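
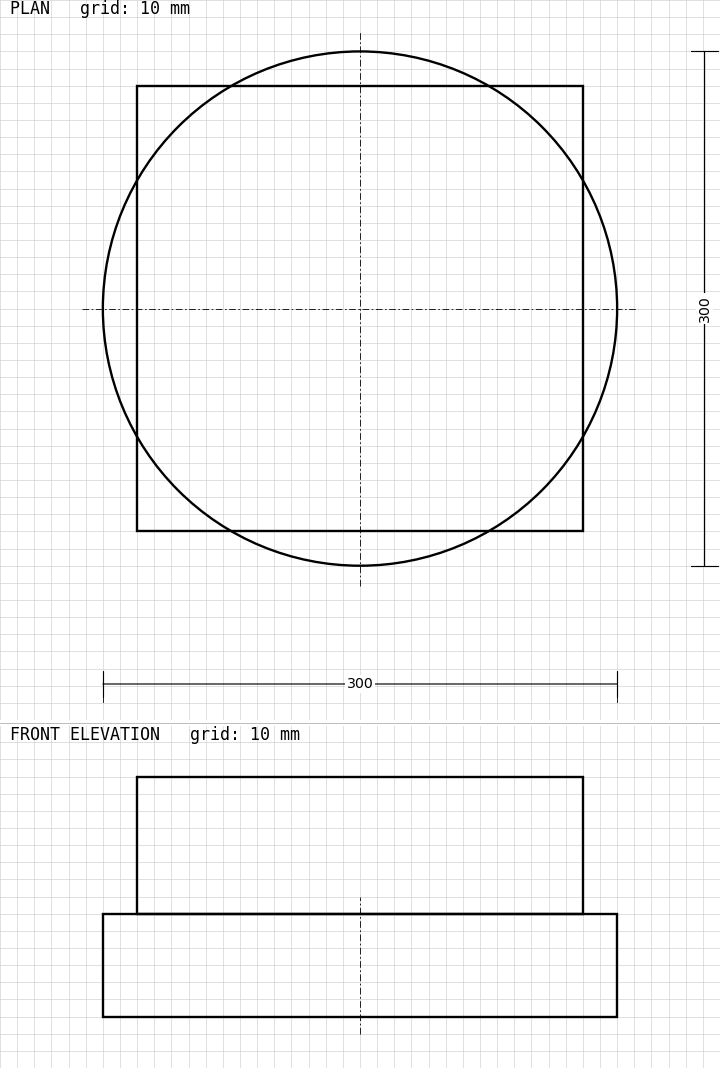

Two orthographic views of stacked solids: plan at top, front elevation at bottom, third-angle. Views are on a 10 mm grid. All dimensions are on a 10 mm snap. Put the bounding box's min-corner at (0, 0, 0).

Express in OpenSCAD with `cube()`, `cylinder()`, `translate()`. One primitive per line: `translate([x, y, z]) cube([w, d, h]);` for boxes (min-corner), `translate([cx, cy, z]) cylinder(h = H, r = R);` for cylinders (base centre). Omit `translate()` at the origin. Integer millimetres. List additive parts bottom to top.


translate([150, 150, 0]) cylinder(h = 60, r = 150);
translate([20, 20, 60]) cube([260, 260, 80]);


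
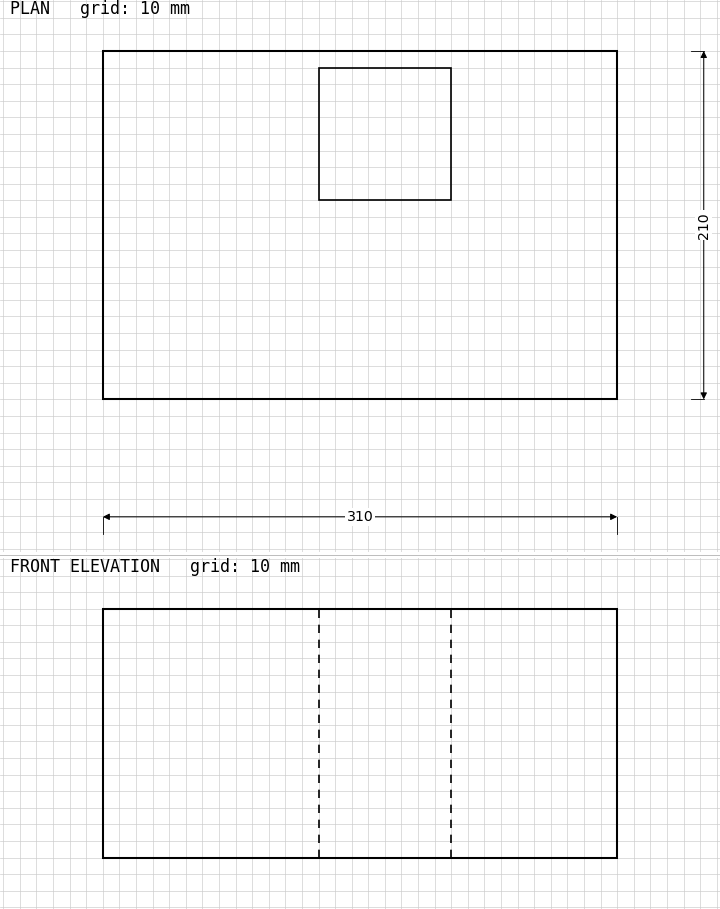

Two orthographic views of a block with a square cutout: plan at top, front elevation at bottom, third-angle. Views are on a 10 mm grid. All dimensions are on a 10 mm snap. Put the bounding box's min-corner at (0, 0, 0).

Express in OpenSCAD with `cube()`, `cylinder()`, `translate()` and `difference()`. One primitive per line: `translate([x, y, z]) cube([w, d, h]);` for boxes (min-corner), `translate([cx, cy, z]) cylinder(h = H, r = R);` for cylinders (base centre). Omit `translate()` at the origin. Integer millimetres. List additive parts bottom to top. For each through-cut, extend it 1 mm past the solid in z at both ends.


difference() {
  cube([310, 210, 150]);
  translate([130, 120, -1]) cube([80, 80, 152]);
}


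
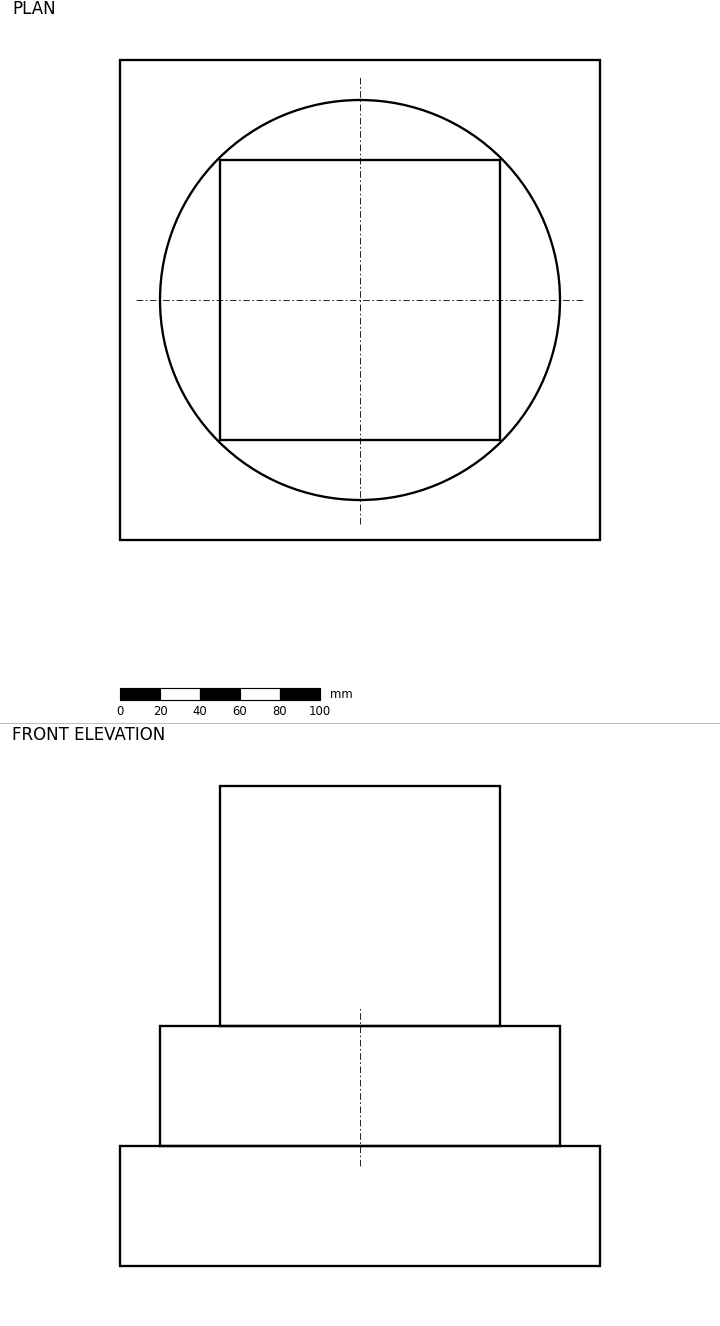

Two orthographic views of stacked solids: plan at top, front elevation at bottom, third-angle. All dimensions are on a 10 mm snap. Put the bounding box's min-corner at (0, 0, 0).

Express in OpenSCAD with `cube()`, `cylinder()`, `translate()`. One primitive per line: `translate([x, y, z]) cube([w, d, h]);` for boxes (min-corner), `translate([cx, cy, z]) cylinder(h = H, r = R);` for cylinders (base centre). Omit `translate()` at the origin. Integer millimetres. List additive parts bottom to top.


cube([240, 240, 60]);
translate([120, 120, 60]) cylinder(h = 60, r = 100);
translate([50, 50, 120]) cube([140, 140, 120]);


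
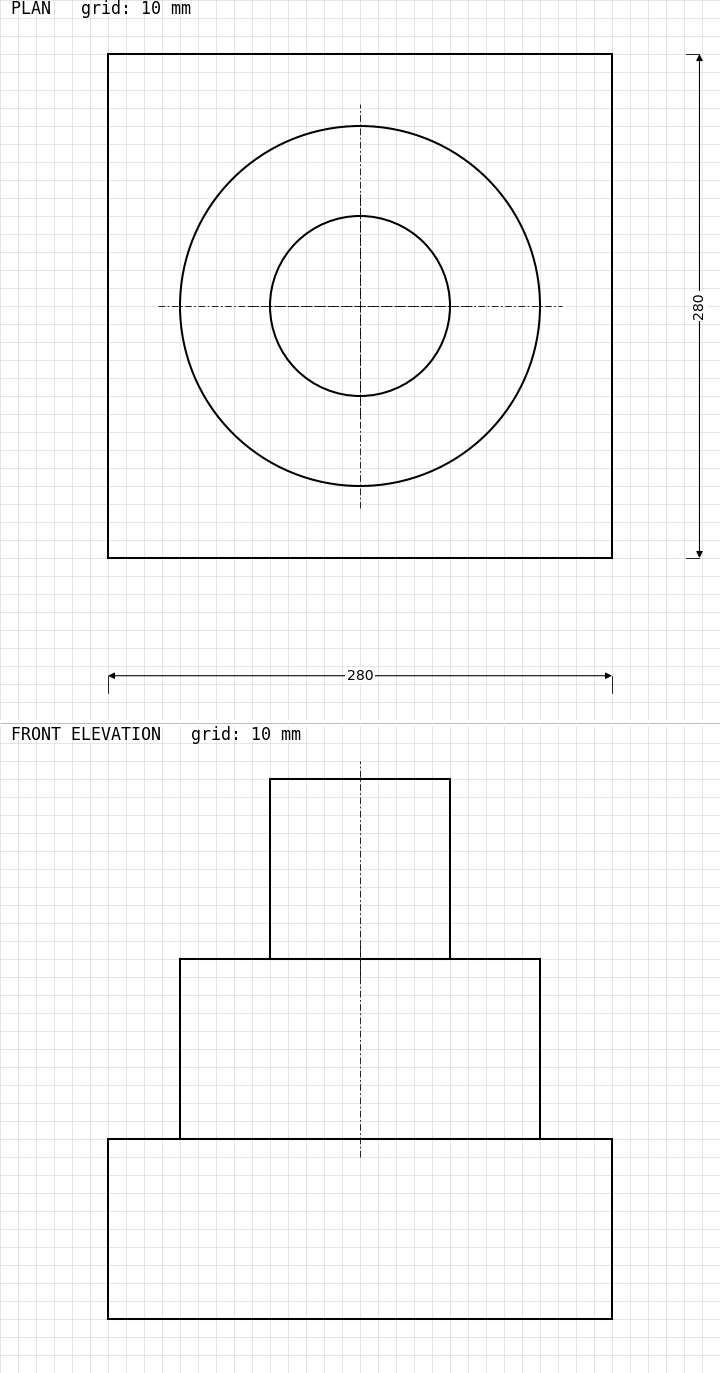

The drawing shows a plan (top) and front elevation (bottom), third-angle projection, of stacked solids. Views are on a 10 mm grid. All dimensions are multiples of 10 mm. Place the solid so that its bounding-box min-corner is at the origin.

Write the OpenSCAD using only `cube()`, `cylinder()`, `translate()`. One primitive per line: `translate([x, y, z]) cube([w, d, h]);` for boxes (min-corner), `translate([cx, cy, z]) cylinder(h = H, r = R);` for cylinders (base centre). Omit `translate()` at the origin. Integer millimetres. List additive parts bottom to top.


cube([280, 280, 100]);
translate([140, 140, 100]) cylinder(h = 100, r = 100);
translate([140, 140, 200]) cylinder(h = 100, r = 50);


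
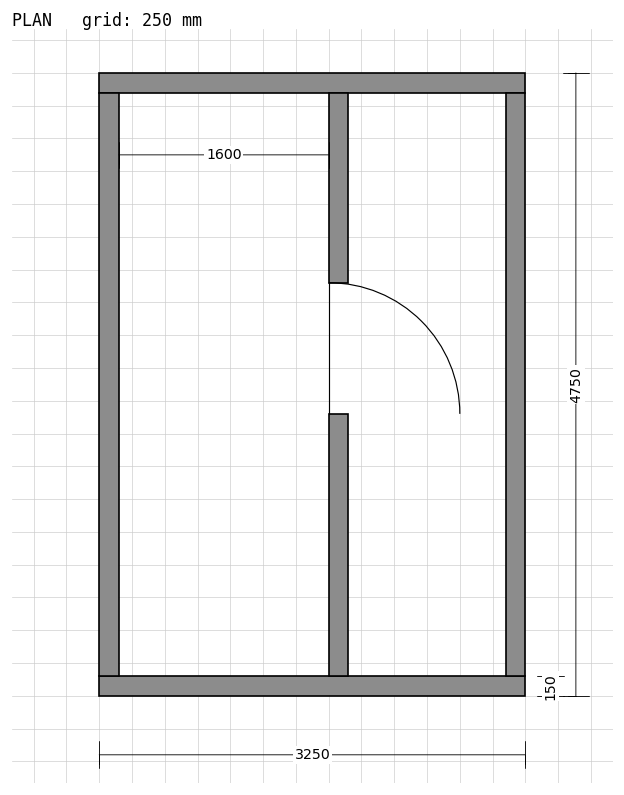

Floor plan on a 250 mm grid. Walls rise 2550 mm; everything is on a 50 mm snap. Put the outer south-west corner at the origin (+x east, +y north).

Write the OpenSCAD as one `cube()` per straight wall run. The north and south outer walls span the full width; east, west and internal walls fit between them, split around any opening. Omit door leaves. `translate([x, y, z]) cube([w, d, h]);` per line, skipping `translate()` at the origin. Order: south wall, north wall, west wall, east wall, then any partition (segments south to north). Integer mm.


cube([3250, 150, 2550]);
translate([0, 4600, 0]) cube([3250, 150, 2550]);
translate([0, 150, 0]) cube([150, 4450, 2550]);
translate([3100, 150, 0]) cube([150, 4450, 2550]);
translate([1750, 150, 0]) cube([150, 2000, 2550]);
translate([1750, 3150, 0]) cube([150, 1450, 2550]);


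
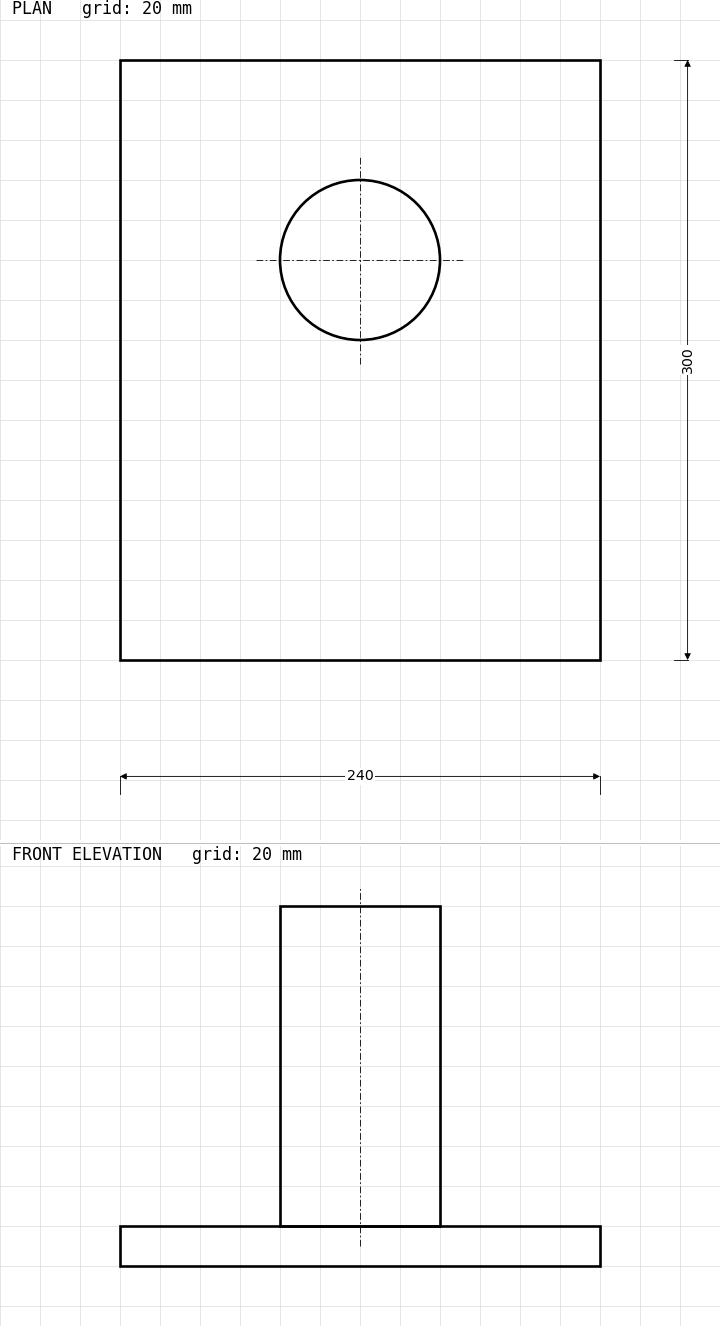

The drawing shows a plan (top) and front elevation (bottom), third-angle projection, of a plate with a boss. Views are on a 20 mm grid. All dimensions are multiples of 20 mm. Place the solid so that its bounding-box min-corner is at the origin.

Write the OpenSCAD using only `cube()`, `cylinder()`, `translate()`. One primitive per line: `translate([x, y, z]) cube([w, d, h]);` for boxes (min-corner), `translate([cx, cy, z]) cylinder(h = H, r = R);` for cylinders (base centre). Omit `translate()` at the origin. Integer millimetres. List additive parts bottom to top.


cube([240, 300, 20]);
translate([120, 200, 20]) cylinder(h = 160, r = 40);


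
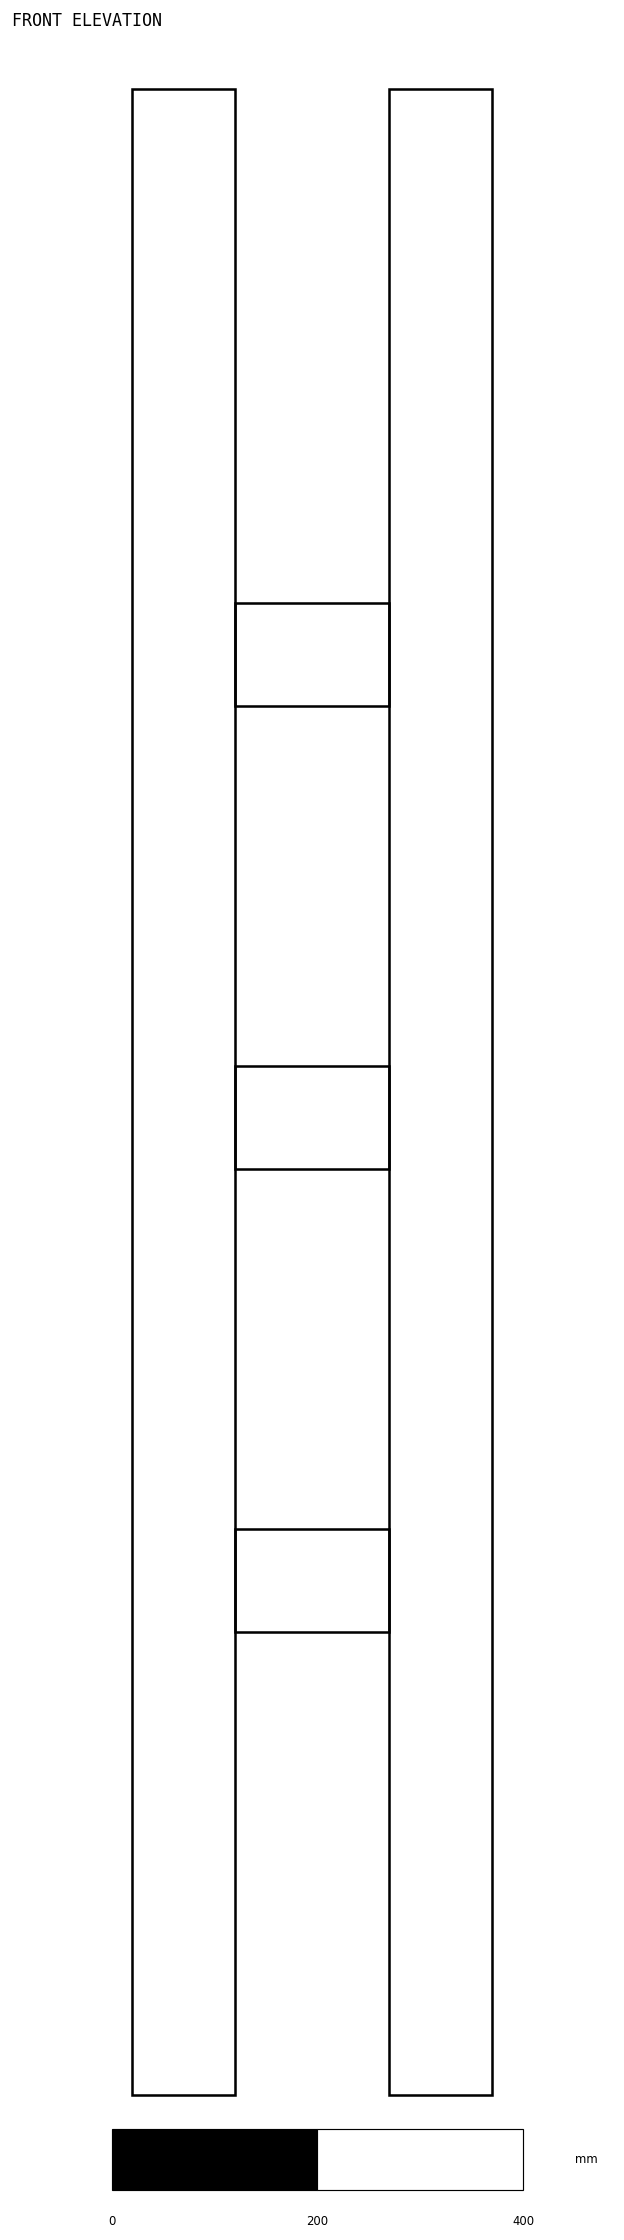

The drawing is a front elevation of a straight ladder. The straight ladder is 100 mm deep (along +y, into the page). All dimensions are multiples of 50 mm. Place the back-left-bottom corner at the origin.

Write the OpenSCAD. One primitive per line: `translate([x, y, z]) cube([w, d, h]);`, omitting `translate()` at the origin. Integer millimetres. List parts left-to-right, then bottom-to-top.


cube([100, 100, 1950]);
translate([100, 0, 450]) cube([150, 100, 100]);
translate([100, 0, 900]) cube([150, 100, 100]);
translate([100, 0, 1350]) cube([150, 100, 100]);
translate([250, 0, 0]) cube([100, 100, 1950]);


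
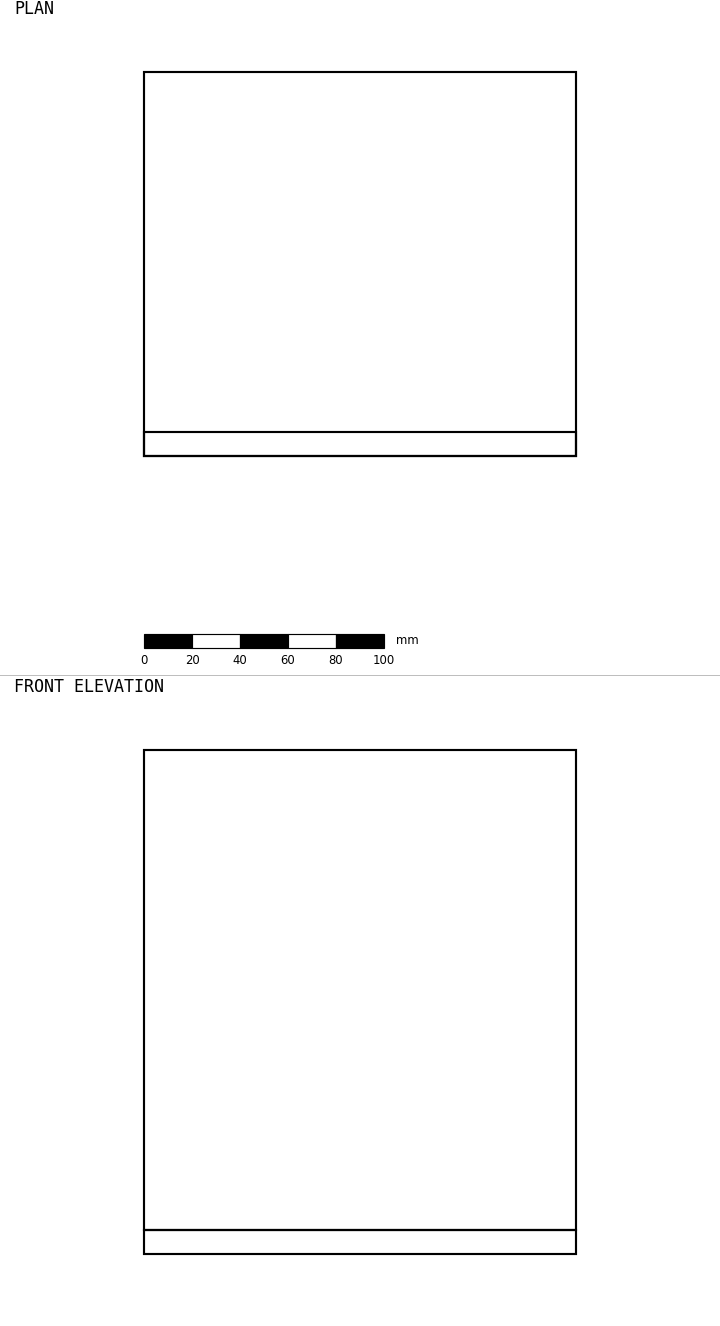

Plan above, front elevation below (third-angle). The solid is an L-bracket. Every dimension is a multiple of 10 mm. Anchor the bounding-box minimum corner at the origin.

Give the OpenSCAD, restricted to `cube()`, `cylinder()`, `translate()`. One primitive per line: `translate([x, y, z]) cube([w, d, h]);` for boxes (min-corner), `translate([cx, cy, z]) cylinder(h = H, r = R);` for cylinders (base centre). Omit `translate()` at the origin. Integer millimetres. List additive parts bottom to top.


cube([180, 160, 10]);
translate([0, 0, 10]) cube([180, 10, 200]);


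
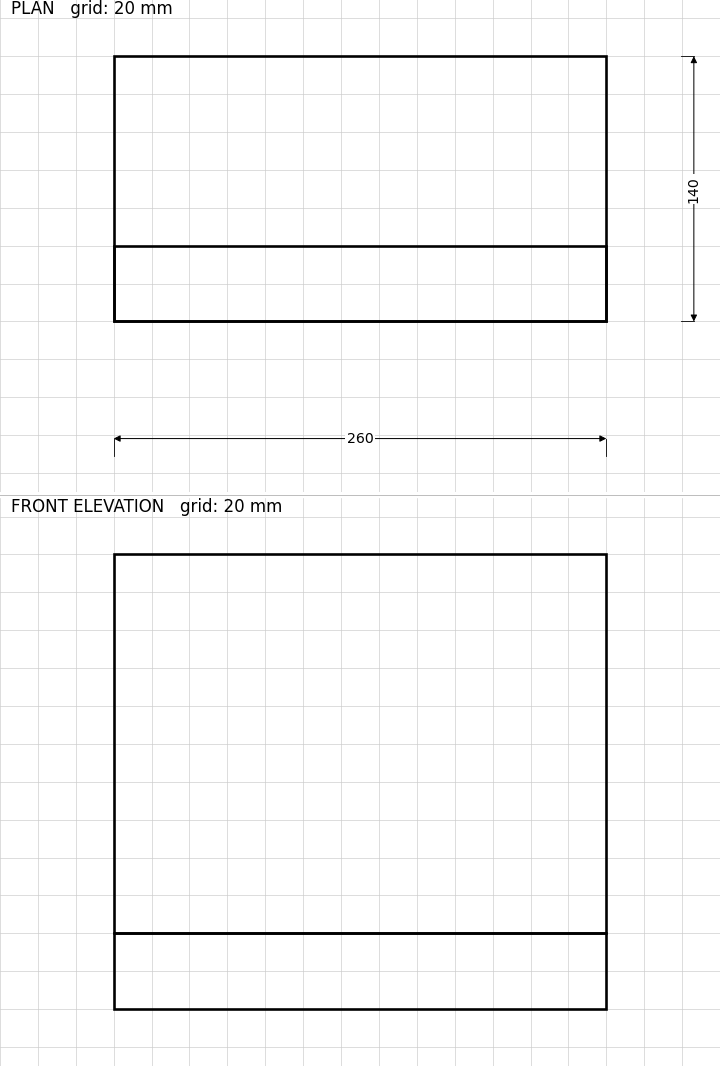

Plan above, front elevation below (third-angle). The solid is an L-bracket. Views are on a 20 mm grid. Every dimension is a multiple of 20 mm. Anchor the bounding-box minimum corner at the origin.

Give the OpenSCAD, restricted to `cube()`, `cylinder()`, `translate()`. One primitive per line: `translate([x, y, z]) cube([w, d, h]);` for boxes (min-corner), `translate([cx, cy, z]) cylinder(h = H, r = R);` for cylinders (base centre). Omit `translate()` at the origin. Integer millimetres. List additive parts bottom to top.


cube([260, 140, 40]);
translate([0, 0, 40]) cube([260, 40, 200]);


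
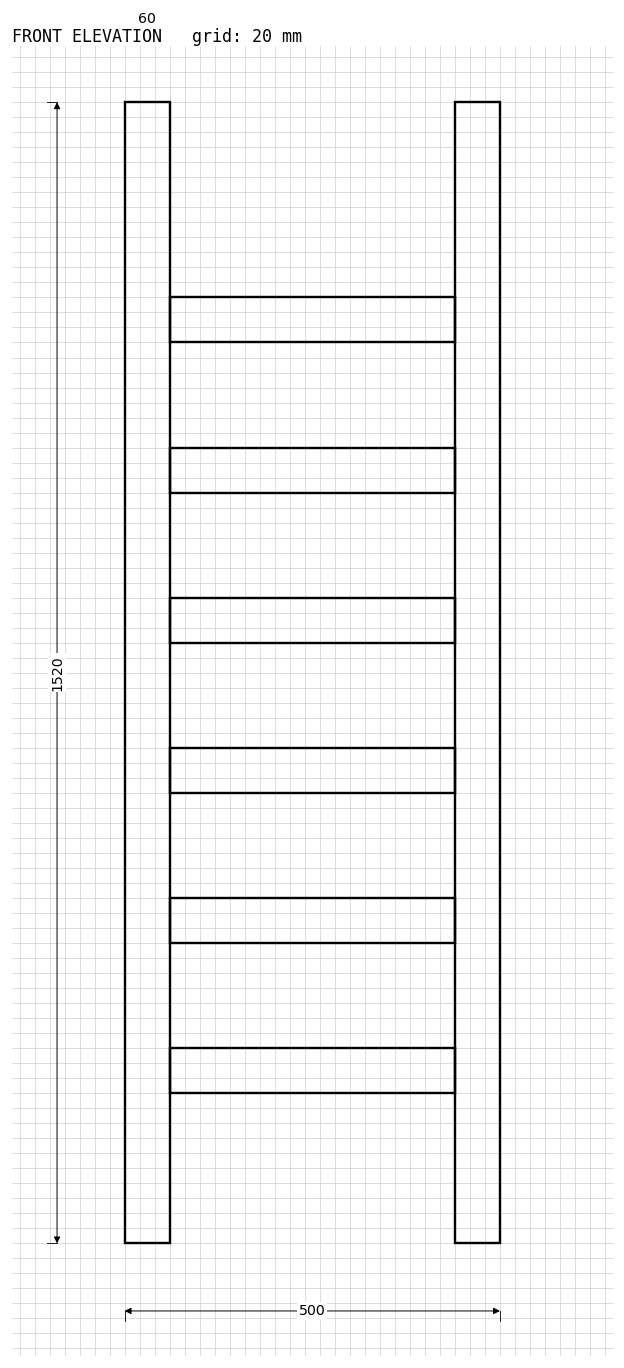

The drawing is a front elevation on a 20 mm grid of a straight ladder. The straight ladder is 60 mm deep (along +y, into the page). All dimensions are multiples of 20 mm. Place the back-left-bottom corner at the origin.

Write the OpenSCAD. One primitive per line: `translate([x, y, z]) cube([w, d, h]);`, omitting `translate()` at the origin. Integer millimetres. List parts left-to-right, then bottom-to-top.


cube([60, 60, 1520]);
translate([60, 0, 200]) cube([380, 60, 60]);
translate([60, 0, 400]) cube([380, 60, 60]);
translate([60, 0, 600]) cube([380, 60, 60]);
translate([60, 0, 800]) cube([380, 60, 60]);
translate([60, 0, 1000]) cube([380, 60, 60]);
translate([60, 0, 1200]) cube([380, 60, 60]);
translate([440, 0, 0]) cube([60, 60, 1520]);


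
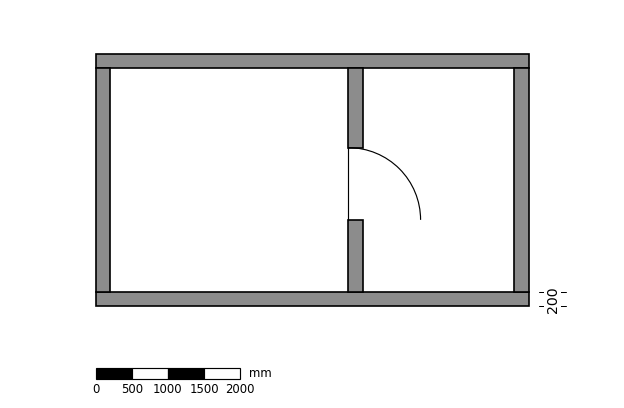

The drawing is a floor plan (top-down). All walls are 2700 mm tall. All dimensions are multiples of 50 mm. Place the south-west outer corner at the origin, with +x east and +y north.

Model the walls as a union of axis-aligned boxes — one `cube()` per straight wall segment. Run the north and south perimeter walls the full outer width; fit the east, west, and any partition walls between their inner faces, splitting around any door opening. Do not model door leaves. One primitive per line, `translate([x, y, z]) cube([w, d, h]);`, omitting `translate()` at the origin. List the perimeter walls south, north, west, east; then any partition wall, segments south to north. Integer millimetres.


cube([6000, 200, 2700]);
translate([0, 3300, 0]) cube([6000, 200, 2700]);
translate([0, 200, 0]) cube([200, 3100, 2700]);
translate([5800, 200, 0]) cube([200, 3100, 2700]);
translate([3500, 200, 0]) cube([200, 1000, 2700]);
translate([3500, 2200, 0]) cube([200, 1100, 2700]);


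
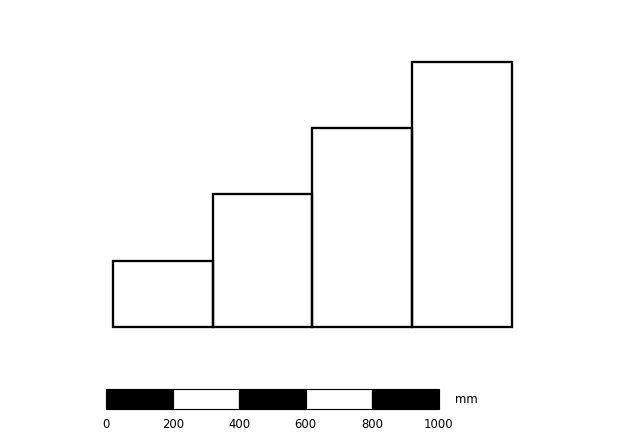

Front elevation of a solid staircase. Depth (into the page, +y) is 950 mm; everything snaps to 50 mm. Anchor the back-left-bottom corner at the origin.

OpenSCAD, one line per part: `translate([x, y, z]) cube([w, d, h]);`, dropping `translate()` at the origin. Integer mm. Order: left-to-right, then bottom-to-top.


cube([300, 950, 200]);
translate([300, 0, 0]) cube([300, 950, 400]);
translate([600, 0, 0]) cube([300, 950, 600]);
translate([900, 0, 0]) cube([300, 950, 800]);


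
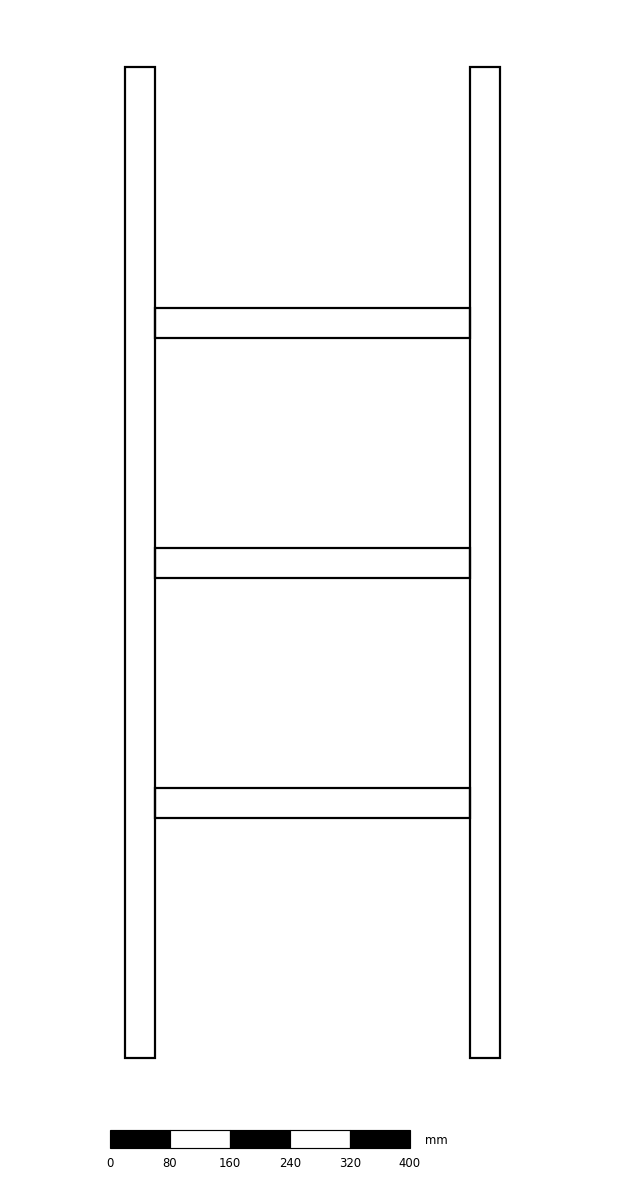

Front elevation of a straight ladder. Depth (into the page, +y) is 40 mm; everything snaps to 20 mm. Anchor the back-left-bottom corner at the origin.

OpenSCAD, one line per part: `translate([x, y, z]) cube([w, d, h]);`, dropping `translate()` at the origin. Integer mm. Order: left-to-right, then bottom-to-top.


cube([40, 40, 1320]);
translate([40, 0, 320]) cube([420, 40, 40]);
translate([40, 0, 640]) cube([420, 40, 40]);
translate([40, 0, 960]) cube([420, 40, 40]);
translate([460, 0, 0]) cube([40, 40, 1320]);


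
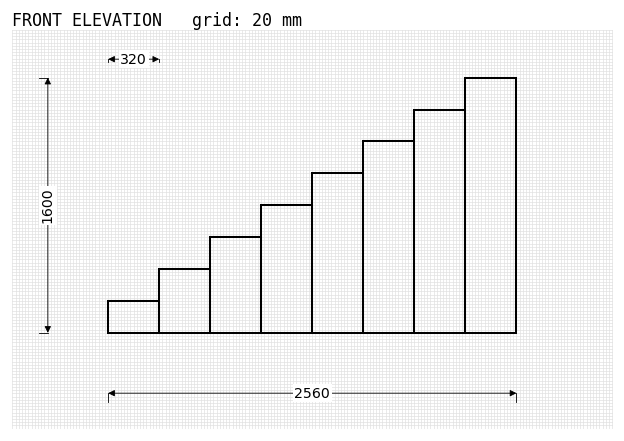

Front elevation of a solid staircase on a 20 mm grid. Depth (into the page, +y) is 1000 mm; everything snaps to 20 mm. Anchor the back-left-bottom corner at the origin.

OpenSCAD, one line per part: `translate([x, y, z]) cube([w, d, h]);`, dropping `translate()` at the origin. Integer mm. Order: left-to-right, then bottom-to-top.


cube([320, 1000, 200]);
translate([320, 0, 0]) cube([320, 1000, 400]);
translate([640, 0, 0]) cube([320, 1000, 600]);
translate([960, 0, 0]) cube([320, 1000, 800]);
translate([1280, 0, 0]) cube([320, 1000, 1000]);
translate([1600, 0, 0]) cube([320, 1000, 1200]);
translate([1920, 0, 0]) cube([320, 1000, 1400]);
translate([2240, 0, 0]) cube([320, 1000, 1600]);


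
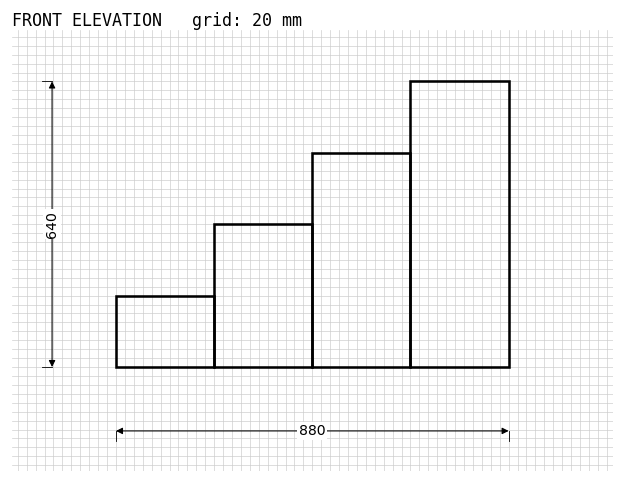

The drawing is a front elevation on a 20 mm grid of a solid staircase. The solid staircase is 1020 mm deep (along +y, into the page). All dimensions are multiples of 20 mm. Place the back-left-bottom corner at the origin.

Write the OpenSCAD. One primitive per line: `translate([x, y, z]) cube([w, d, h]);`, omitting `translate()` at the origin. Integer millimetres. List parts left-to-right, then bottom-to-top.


cube([220, 1020, 160]);
translate([220, 0, 0]) cube([220, 1020, 320]);
translate([440, 0, 0]) cube([220, 1020, 480]);
translate([660, 0, 0]) cube([220, 1020, 640]);


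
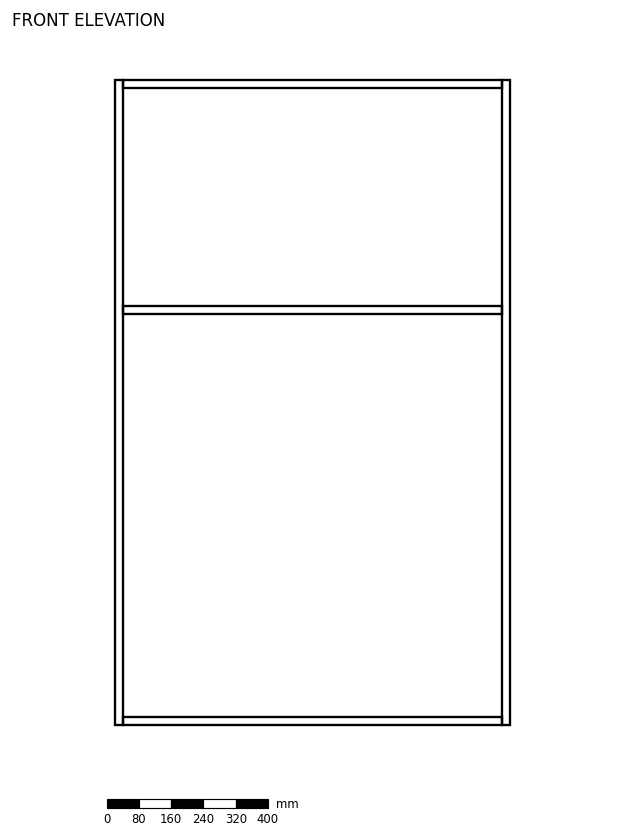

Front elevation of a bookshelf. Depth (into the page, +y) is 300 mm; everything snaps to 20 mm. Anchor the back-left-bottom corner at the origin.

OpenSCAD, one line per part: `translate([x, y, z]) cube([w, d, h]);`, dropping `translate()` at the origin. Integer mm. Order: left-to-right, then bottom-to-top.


cube([20, 300, 1600]);
translate([20, 0, 0]) cube([940, 300, 20]);
translate([20, 0, 1020]) cube([940, 300, 20]);
translate([20, 0, 1580]) cube([940, 300, 20]);
translate([960, 0, 0]) cube([20, 300, 1600]);


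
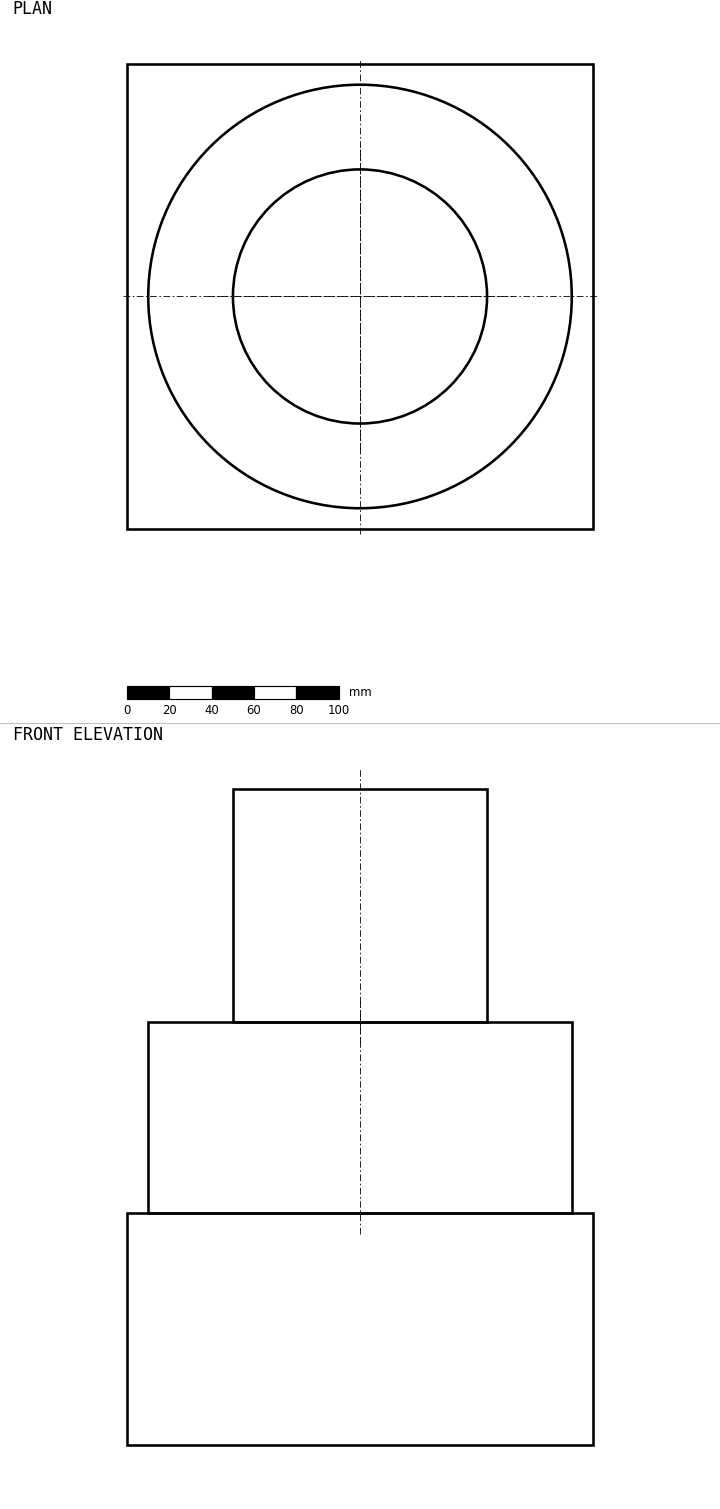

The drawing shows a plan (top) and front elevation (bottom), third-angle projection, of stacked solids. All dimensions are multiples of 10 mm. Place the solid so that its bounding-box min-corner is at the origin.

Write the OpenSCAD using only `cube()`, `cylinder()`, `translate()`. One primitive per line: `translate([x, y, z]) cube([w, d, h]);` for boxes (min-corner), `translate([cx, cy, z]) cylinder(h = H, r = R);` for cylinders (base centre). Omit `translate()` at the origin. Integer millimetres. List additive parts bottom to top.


cube([220, 220, 110]);
translate([110, 110, 110]) cylinder(h = 90, r = 100);
translate([110, 110, 200]) cylinder(h = 110, r = 60);


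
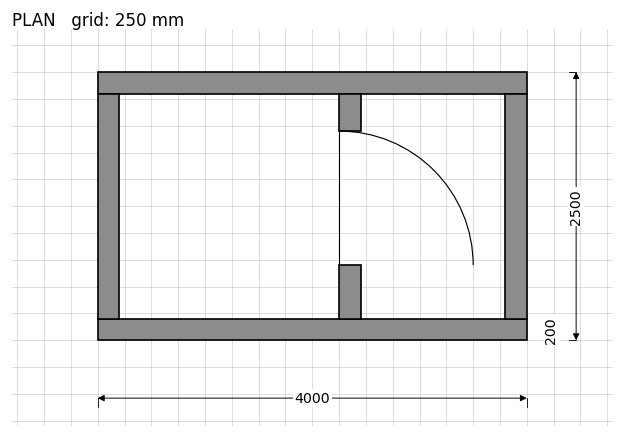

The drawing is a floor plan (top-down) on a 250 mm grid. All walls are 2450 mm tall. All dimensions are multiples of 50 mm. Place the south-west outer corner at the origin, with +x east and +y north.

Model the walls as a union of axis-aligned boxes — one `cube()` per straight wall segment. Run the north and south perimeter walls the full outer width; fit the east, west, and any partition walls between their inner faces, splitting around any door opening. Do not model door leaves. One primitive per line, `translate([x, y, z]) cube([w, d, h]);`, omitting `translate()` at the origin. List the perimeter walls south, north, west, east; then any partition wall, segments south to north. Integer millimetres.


cube([4000, 200, 2450]);
translate([0, 2300, 0]) cube([4000, 200, 2450]);
translate([0, 200, 0]) cube([200, 2100, 2450]);
translate([3800, 200, 0]) cube([200, 2100, 2450]);
translate([2250, 200, 0]) cube([200, 500, 2450]);
translate([2250, 1950, 0]) cube([200, 350, 2450]);


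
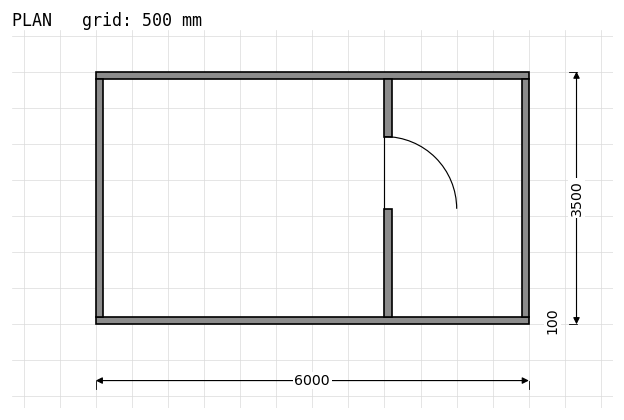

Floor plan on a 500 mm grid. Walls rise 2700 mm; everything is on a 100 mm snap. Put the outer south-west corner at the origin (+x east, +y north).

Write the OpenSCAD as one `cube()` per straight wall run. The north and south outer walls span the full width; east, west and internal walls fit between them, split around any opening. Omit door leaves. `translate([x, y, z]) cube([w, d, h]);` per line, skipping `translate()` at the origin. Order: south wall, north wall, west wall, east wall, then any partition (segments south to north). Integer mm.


cube([6000, 100, 2700]);
translate([0, 3400, 0]) cube([6000, 100, 2700]);
translate([0, 100, 0]) cube([100, 3300, 2700]);
translate([5900, 100, 0]) cube([100, 3300, 2700]);
translate([4000, 100, 0]) cube([100, 1500, 2700]);
translate([4000, 2600, 0]) cube([100, 800, 2700]);


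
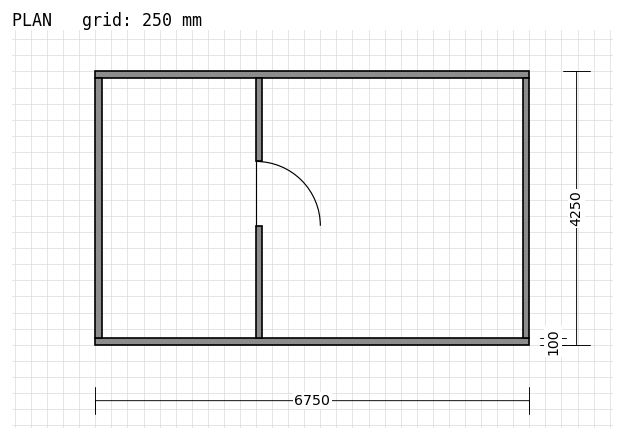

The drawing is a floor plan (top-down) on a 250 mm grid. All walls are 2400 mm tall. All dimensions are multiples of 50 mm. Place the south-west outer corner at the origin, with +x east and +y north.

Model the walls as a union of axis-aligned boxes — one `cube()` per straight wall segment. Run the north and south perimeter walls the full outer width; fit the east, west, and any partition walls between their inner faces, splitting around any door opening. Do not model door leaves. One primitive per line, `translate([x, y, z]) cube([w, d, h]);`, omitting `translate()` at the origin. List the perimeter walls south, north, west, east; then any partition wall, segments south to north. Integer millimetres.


cube([6750, 100, 2400]);
translate([0, 4150, 0]) cube([6750, 100, 2400]);
translate([0, 100, 0]) cube([100, 4050, 2400]);
translate([6650, 100, 0]) cube([100, 4050, 2400]);
translate([2500, 100, 0]) cube([100, 1750, 2400]);
translate([2500, 2850, 0]) cube([100, 1300, 2400]);


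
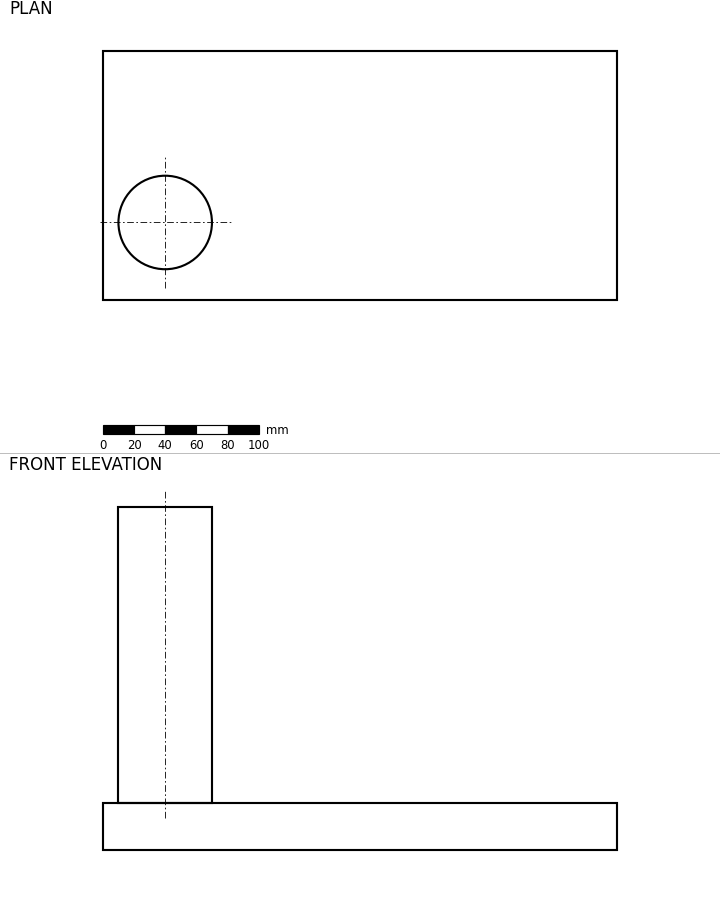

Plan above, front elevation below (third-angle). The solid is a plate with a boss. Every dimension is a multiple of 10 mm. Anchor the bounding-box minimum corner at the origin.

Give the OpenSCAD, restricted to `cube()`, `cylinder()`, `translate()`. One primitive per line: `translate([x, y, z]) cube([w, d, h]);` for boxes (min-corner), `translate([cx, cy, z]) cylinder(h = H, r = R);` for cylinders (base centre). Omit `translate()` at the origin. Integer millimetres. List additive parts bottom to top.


cube([330, 160, 30]);
translate([40, 50, 30]) cylinder(h = 190, r = 30);


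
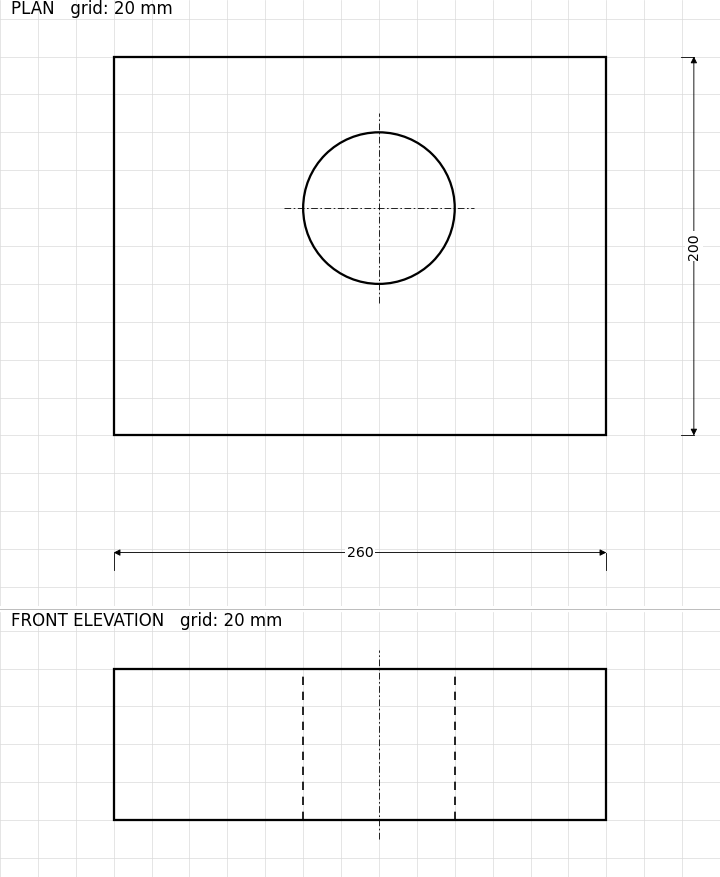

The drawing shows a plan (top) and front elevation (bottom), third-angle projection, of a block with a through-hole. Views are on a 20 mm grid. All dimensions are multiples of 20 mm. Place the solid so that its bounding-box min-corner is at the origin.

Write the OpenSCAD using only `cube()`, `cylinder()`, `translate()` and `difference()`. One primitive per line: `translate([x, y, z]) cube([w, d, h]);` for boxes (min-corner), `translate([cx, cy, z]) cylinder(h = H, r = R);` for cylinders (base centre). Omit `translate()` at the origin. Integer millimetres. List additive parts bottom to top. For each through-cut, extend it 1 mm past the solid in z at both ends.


difference() {
  cube([260, 200, 80]);
  translate([140, 120, -1]) cylinder(h = 82, r = 40);
}


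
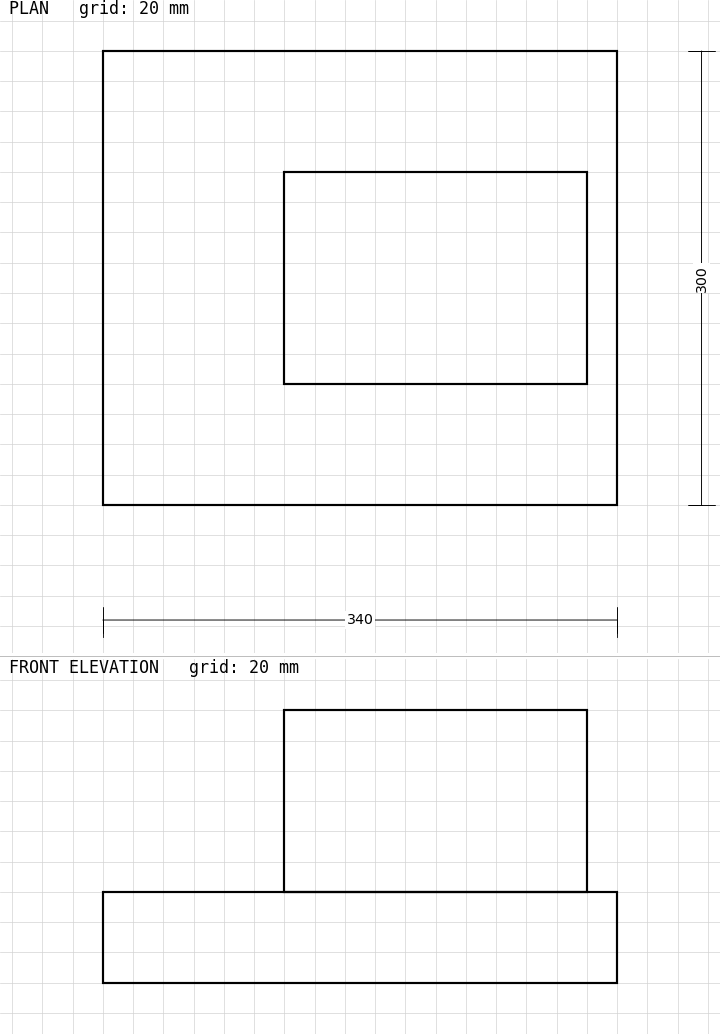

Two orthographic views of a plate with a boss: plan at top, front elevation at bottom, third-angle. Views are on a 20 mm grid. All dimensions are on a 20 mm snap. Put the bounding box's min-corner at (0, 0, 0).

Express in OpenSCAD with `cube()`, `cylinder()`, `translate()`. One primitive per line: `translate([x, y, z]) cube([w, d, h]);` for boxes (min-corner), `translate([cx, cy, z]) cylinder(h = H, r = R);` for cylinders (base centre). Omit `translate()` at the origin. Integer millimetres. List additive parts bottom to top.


cube([340, 300, 60]);
translate([120, 80, 60]) cube([200, 140, 120]);


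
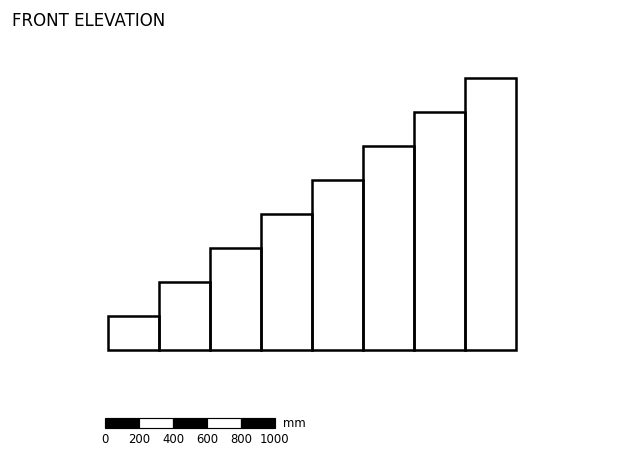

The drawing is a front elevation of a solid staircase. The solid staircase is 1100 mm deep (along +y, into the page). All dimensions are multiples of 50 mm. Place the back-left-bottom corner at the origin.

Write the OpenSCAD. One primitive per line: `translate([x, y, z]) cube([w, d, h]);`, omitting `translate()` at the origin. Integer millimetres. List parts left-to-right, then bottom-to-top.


cube([300, 1100, 200]);
translate([300, 0, 0]) cube([300, 1100, 400]);
translate([600, 0, 0]) cube([300, 1100, 600]);
translate([900, 0, 0]) cube([300, 1100, 800]);
translate([1200, 0, 0]) cube([300, 1100, 1000]);
translate([1500, 0, 0]) cube([300, 1100, 1200]);
translate([1800, 0, 0]) cube([300, 1100, 1400]);
translate([2100, 0, 0]) cube([300, 1100, 1600]);


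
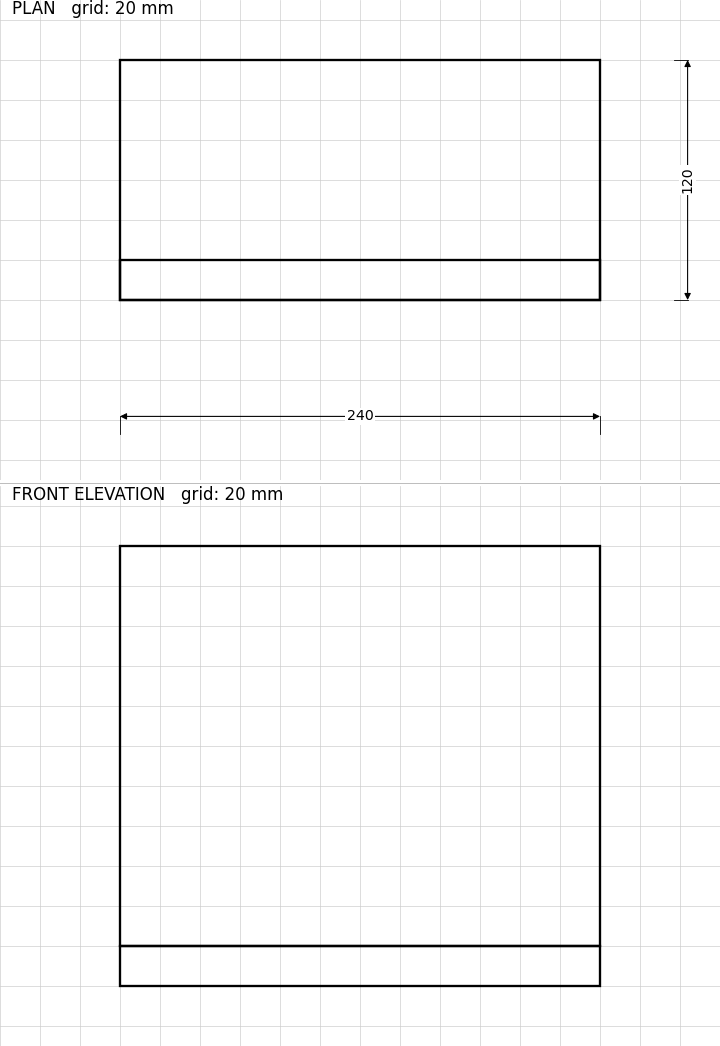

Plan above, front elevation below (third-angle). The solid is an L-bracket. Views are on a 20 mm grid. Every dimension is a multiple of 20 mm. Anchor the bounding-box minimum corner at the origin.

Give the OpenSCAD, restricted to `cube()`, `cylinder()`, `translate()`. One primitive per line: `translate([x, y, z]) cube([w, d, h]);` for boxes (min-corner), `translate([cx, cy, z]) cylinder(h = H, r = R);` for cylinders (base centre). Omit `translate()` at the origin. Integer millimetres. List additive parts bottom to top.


cube([240, 120, 20]);
translate([0, 0, 20]) cube([240, 20, 200]);


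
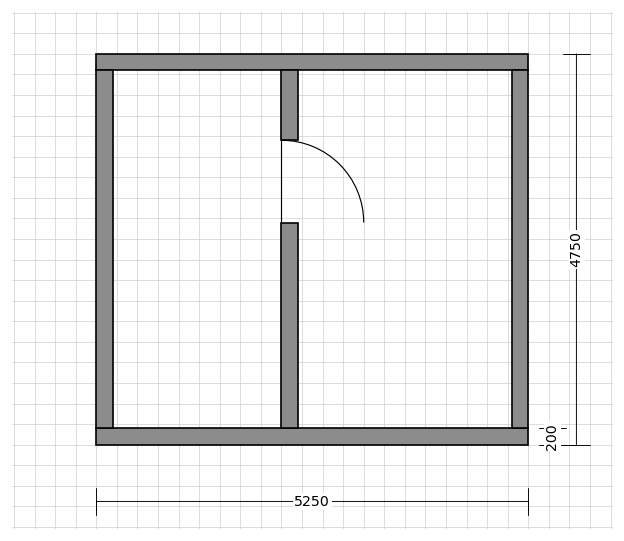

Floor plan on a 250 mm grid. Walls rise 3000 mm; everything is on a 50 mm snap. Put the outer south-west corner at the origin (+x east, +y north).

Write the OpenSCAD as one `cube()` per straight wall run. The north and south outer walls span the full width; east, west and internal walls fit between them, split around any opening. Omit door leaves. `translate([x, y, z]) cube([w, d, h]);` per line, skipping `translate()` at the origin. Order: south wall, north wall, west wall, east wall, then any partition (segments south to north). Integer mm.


cube([5250, 200, 3000]);
translate([0, 4550, 0]) cube([5250, 200, 3000]);
translate([0, 200, 0]) cube([200, 4350, 3000]);
translate([5050, 200, 0]) cube([200, 4350, 3000]);
translate([2250, 200, 0]) cube([200, 2500, 3000]);
translate([2250, 3700, 0]) cube([200, 850, 3000]);


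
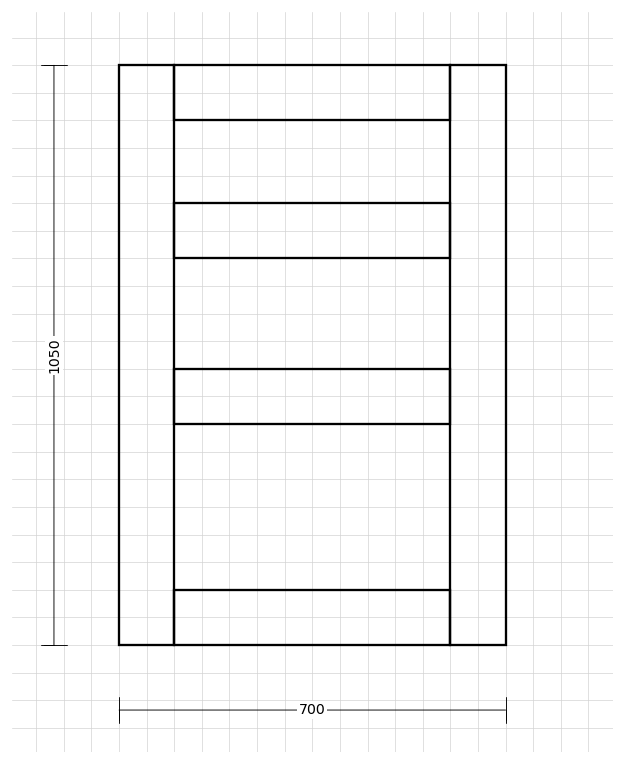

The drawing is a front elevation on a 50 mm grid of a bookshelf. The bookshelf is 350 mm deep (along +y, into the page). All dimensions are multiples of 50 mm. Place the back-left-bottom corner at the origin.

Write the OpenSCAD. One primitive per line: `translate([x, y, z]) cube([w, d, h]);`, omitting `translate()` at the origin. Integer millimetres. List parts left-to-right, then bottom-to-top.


cube([100, 350, 1050]);
translate([100, 0, 0]) cube([500, 350, 100]);
translate([100, 0, 400]) cube([500, 350, 100]);
translate([100, 0, 700]) cube([500, 350, 100]);
translate([100, 0, 950]) cube([500, 350, 100]);
translate([600, 0, 0]) cube([100, 350, 1050]);


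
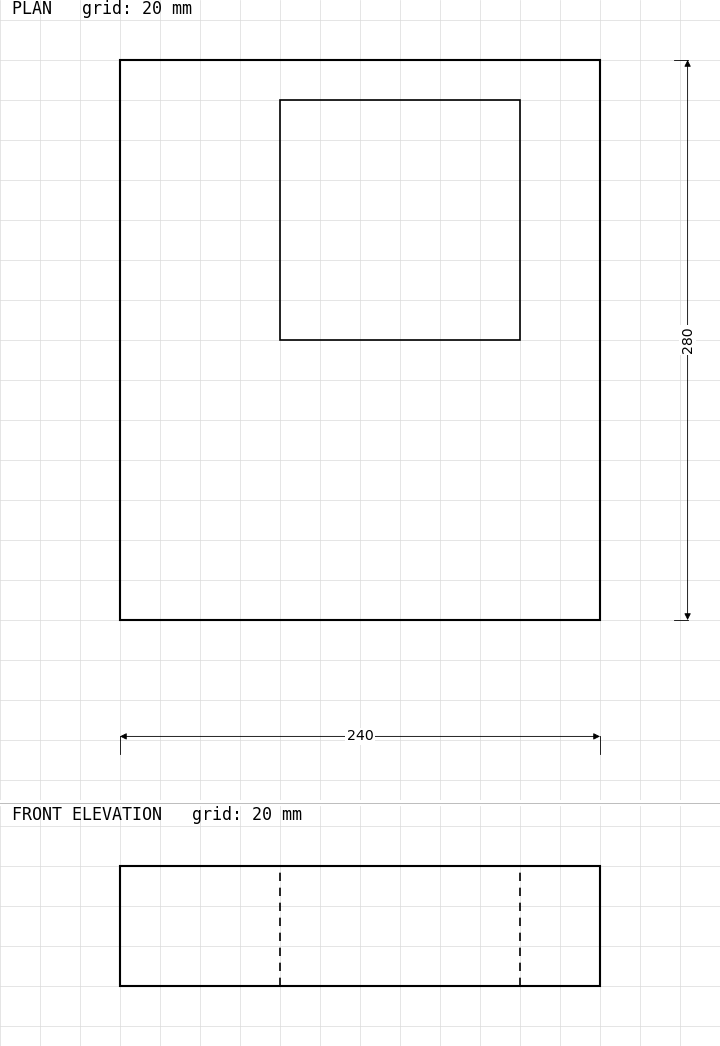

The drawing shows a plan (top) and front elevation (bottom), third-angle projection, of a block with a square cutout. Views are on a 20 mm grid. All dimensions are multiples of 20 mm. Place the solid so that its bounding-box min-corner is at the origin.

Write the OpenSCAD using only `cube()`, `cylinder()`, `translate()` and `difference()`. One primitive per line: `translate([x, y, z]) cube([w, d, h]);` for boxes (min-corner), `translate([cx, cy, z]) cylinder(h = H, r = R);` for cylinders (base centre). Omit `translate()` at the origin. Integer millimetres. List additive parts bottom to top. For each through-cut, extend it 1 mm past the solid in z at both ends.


difference() {
  cube([240, 280, 60]);
  translate([80, 140, -1]) cube([120, 120, 62]);
}


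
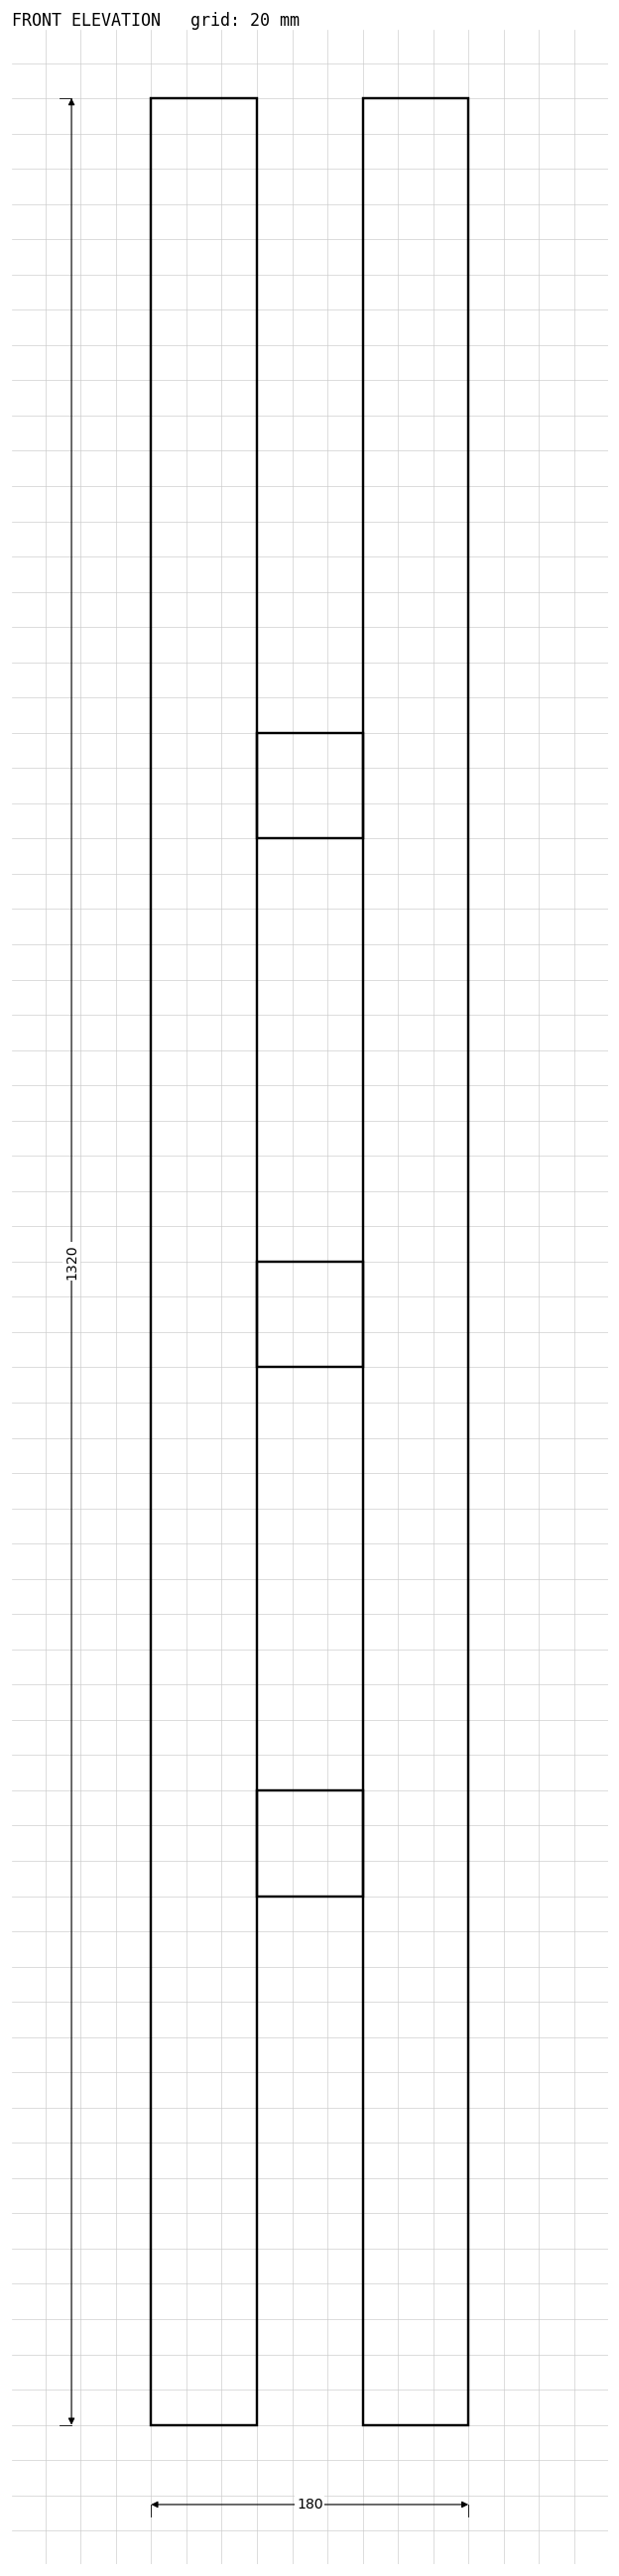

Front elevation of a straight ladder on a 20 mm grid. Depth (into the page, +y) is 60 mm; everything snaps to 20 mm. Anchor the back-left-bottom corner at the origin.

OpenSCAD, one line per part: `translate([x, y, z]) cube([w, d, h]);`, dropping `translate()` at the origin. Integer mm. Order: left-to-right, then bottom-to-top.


cube([60, 60, 1320]);
translate([60, 0, 300]) cube([60, 60, 60]);
translate([60, 0, 600]) cube([60, 60, 60]);
translate([60, 0, 900]) cube([60, 60, 60]);
translate([120, 0, 0]) cube([60, 60, 1320]);


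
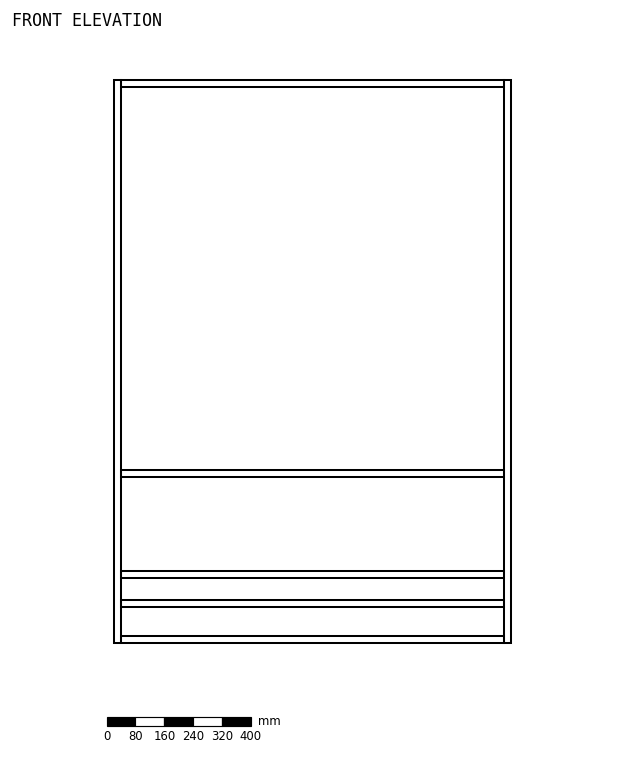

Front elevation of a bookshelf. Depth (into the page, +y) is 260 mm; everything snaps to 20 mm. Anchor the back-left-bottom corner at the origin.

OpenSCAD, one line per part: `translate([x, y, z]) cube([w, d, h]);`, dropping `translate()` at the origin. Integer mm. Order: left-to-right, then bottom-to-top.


cube([20, 260, 1560]);
translate([20, 0, 0]) cube([1060, 260, 20]);
translate([20, 0, 100]) cube([1060, 260, 20]);
translate([20, 0, 180]) cube([1060, 260, 20]);
translate([20, 0, 460]) cube([1060, 260, 20]);
translate([20, 0, 1540]) cube([1060, 260, 20]);
translate([1080, 0, 0]) cube([20, 260, 1560]);


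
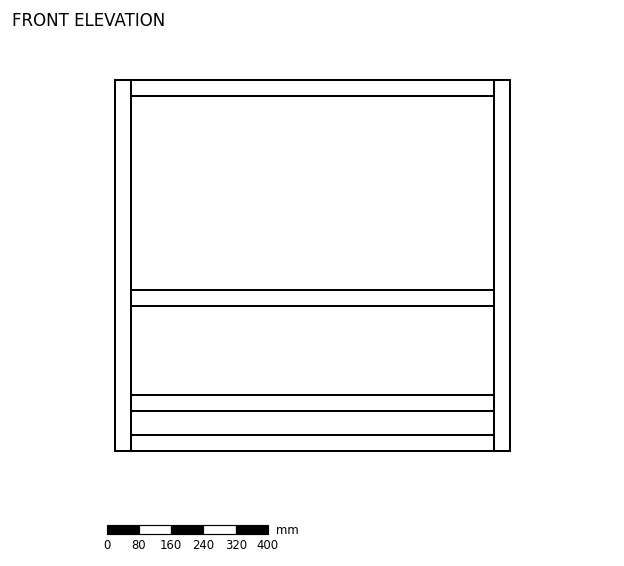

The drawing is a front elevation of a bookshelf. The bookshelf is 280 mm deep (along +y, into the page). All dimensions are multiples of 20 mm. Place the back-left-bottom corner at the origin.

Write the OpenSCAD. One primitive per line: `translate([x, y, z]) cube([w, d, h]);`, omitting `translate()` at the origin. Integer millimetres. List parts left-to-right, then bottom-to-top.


cube([40, 280, 920]);
translate([40, 0, 0]) cube([900, 280, 40]);
translate([40, 0, 100]) cube([900, 280, 40]);
translate([40, 0, 360]) cube([900, 280, 40]);
translate([40, 0, 880]) cube([900, 280, 40]);
translate([940, 0, 0]) cube([40, 280, 920]);


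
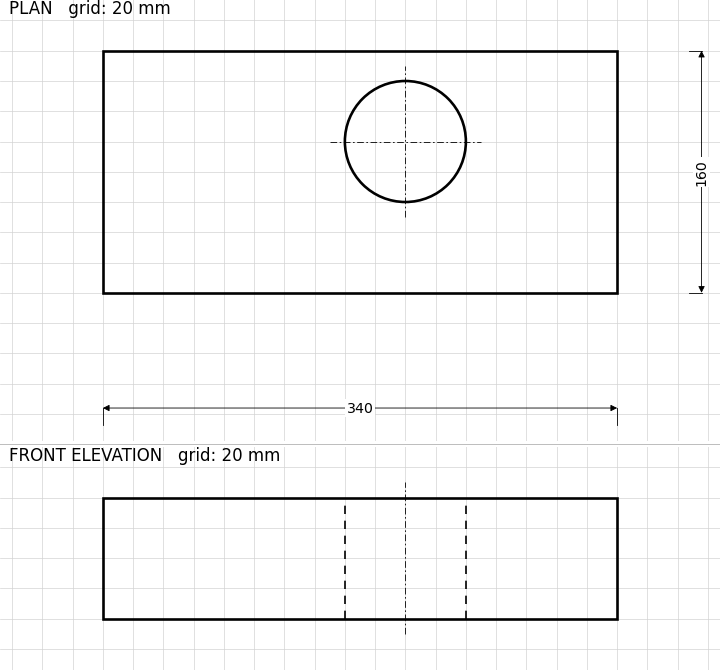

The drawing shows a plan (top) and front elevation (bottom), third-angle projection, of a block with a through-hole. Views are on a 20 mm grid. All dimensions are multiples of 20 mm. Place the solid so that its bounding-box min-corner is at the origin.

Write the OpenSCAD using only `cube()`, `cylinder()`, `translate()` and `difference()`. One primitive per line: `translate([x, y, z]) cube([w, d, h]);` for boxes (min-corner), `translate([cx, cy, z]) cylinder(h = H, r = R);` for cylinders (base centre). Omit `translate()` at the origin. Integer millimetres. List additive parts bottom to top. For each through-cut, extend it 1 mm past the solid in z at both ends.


difference() {
  cube([340, 160, 80]);
  translate([200, 100, -1]) cylinder(h = 82, r = 40);
}


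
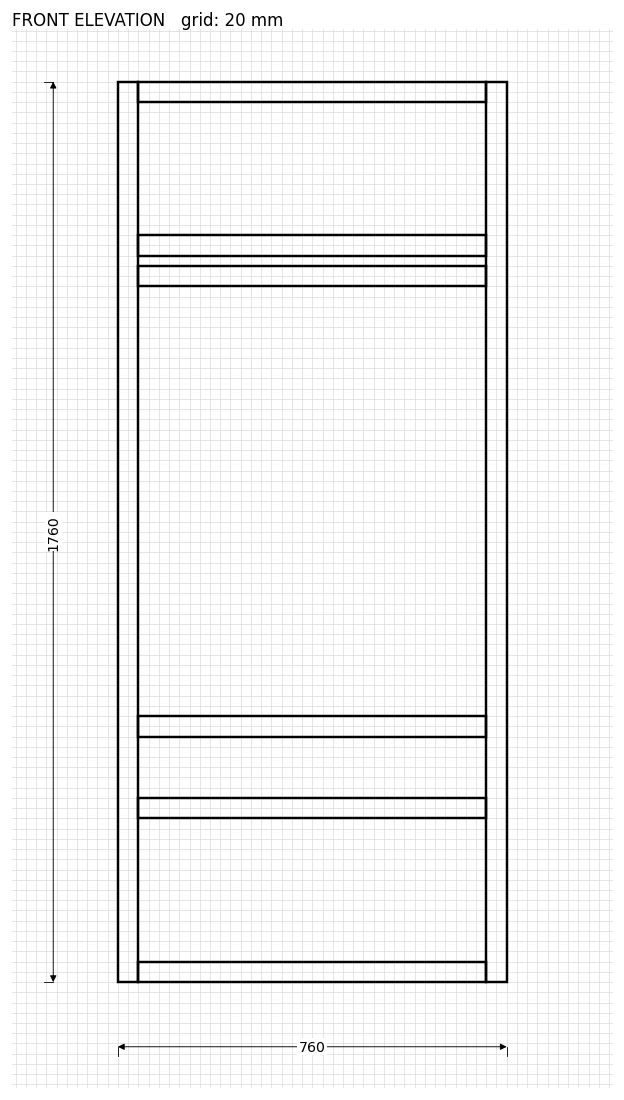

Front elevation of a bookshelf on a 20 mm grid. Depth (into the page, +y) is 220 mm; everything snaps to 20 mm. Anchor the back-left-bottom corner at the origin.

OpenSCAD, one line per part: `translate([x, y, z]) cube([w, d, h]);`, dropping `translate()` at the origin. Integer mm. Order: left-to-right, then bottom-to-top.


cube([40, 220, 1760]);
translate([40, 0, 0]) cube([680, 220, 40]);
translate([40, 0, 320]) cube([680, 220, 40]);
translate([40, 0, 480]) cube([680, 220, 40]);
translate([40, 0, 1360]) cube([680, 220, 40]);
translate([40, 0, 1420]) cube([680, 220, 40]);
translate([40, 0, 1720]) cube([680, 220, 40]);
translate([720, 0, 0]) cube([40, 220, 1760]);


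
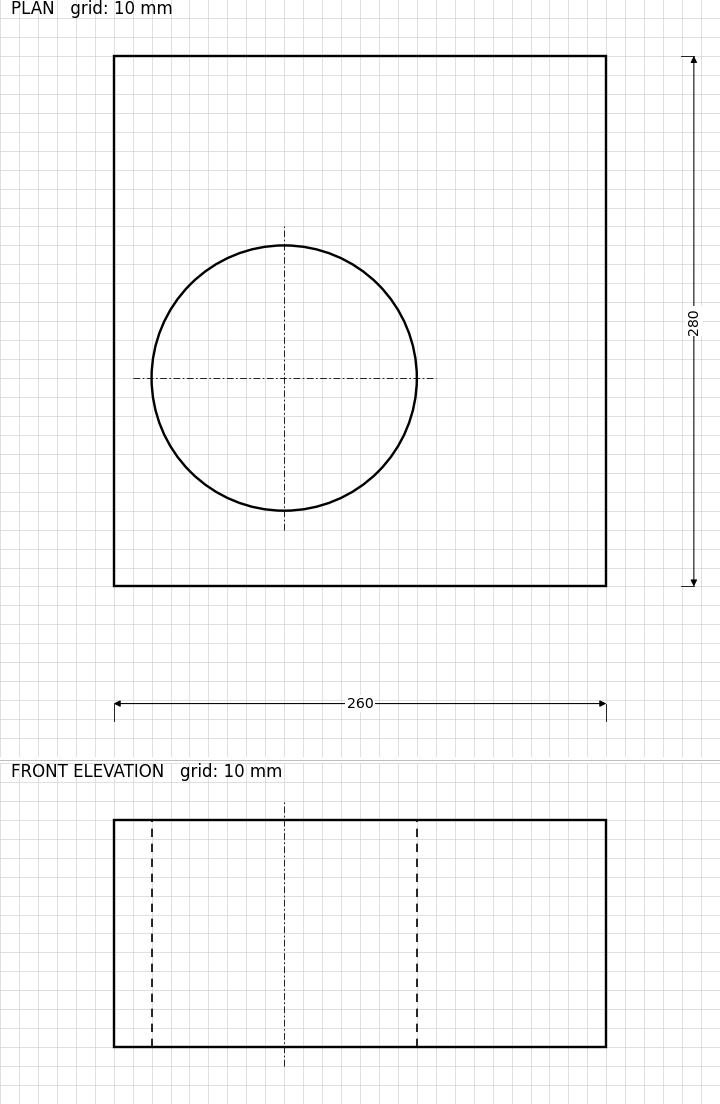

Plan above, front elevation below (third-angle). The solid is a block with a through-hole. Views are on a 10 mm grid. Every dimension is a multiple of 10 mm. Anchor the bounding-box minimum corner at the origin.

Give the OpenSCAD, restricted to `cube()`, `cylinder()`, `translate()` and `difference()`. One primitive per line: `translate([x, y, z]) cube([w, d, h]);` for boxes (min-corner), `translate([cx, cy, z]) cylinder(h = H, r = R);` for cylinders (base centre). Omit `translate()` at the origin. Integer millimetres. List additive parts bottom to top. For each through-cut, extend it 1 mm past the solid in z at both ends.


difference() {
  cube([260, 280, 120]);
  translate([90, 110, -1]) cylinder(h = 122, r = 70);
}


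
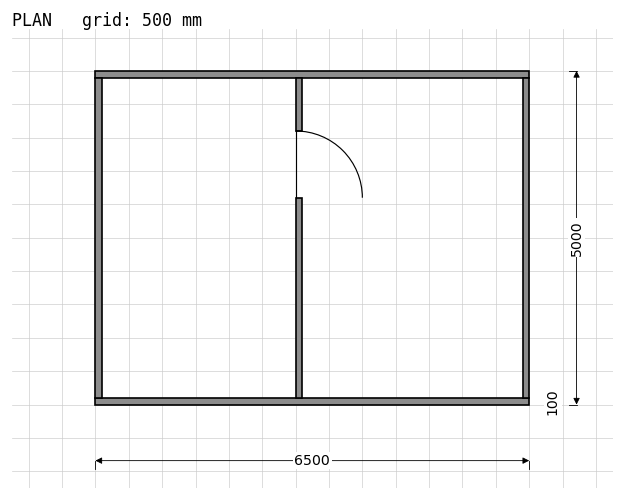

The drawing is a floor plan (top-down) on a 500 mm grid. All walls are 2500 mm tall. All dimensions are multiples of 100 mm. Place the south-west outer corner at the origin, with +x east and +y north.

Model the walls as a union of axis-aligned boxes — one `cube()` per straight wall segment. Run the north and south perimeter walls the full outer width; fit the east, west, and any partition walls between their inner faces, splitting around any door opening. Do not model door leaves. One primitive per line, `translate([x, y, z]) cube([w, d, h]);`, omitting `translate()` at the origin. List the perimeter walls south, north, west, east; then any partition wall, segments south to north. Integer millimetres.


cube([6500, 100, 2500]);
translate([0, 4900, 0]) cube([6500, 100, 2500]);
translate([0, 100, 0]) cube([100, 4800, 2500]);
translate([6400, 100, 0]) cube([100, 4800, 2500]);
translate([3000, 100, 0]) cube([100, 3000, 2500]);
translate([3000, 4100, 0]) cube([100, 800, 2500]);
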